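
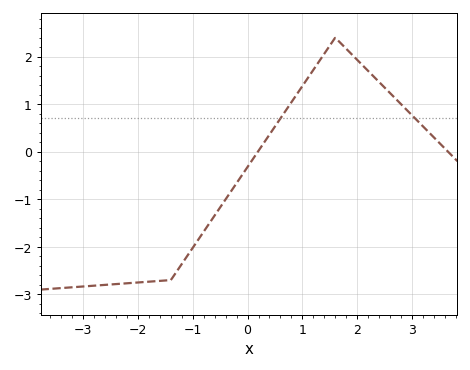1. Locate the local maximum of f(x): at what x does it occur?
1.6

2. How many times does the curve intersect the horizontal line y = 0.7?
2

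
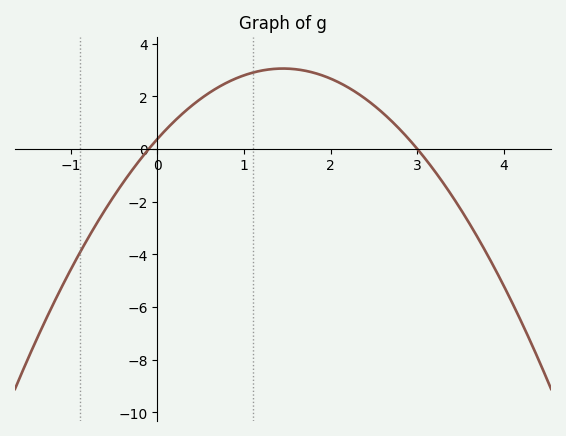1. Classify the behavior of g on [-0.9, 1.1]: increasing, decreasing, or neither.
increasing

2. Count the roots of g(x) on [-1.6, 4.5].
2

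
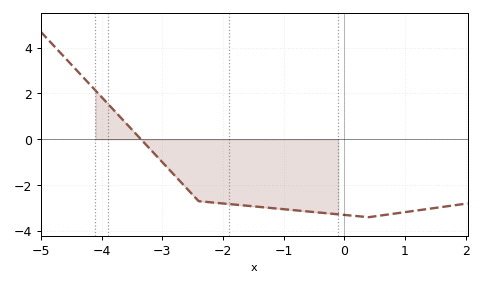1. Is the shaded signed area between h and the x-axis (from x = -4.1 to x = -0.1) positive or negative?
negative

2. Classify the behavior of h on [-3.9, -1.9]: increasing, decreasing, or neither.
decreasing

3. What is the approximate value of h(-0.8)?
-3.1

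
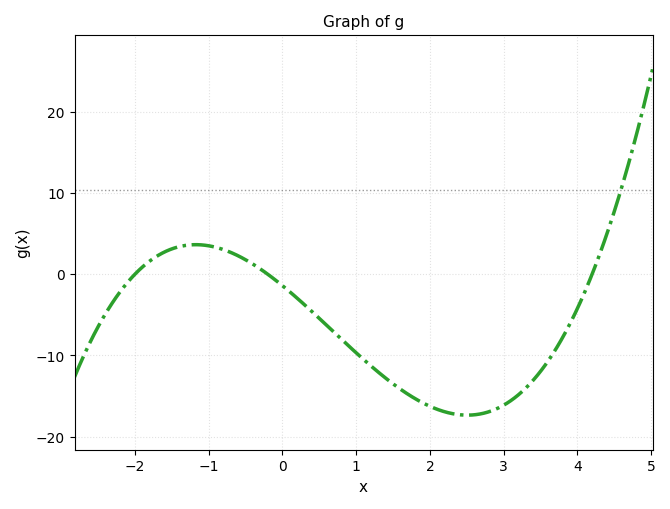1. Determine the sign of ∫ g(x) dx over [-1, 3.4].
negative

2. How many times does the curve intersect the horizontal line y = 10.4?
1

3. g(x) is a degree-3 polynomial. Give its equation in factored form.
y = 0.84(x + 2)(x + 0.2)(x - 4.2)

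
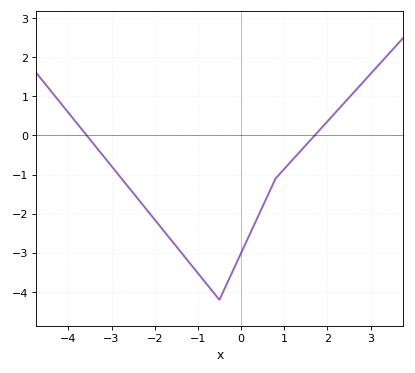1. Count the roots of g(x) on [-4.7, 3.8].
2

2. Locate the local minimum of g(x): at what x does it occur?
-0.4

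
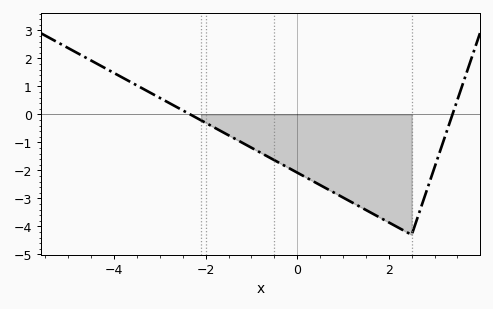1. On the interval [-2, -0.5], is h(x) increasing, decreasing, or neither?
decreasing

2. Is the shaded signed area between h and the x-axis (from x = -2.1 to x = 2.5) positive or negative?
negative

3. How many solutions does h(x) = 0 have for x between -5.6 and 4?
2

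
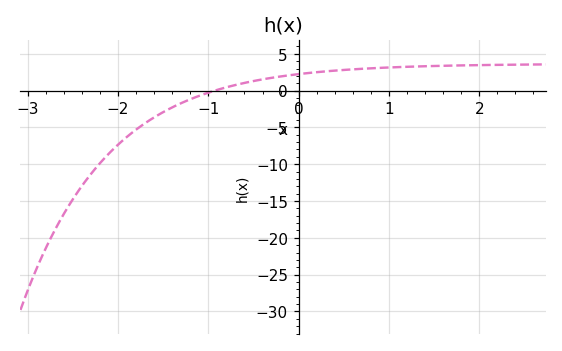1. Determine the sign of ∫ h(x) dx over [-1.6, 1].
positive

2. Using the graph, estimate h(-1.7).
-4.42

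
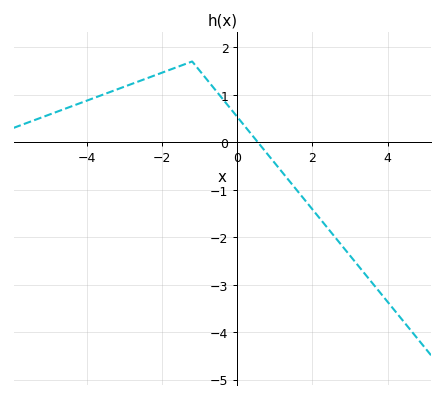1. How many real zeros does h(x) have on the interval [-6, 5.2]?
1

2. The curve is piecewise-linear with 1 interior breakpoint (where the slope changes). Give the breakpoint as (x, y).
(-1.2, 1.7)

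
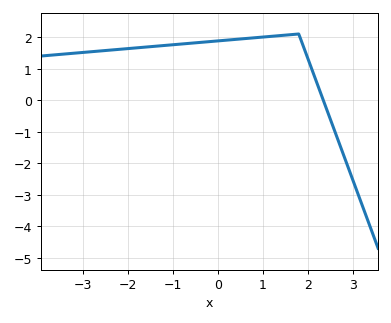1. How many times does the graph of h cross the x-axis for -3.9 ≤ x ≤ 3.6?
1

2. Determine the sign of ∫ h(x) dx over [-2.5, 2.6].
positive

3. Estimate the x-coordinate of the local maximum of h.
1.8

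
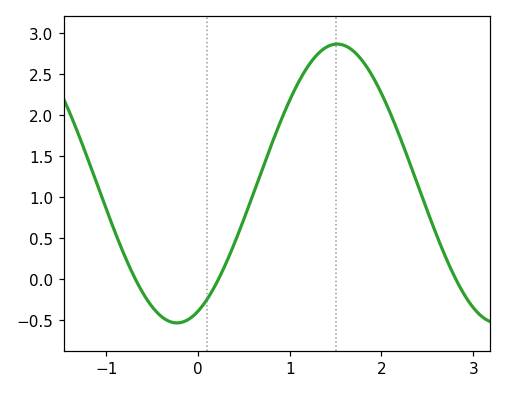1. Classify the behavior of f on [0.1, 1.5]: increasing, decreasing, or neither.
increasing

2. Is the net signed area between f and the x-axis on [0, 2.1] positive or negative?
positive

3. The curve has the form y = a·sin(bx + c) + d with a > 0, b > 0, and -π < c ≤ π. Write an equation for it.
y = 1.7sin(1.8x - 1.2) + 1.17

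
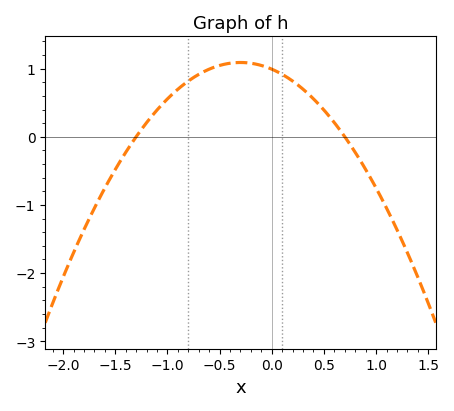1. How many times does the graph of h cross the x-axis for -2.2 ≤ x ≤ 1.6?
2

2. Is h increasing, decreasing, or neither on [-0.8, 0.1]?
neither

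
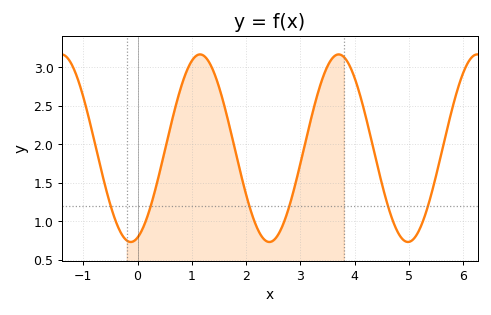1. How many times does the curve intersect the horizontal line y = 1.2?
6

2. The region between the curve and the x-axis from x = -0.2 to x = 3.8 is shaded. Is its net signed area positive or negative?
positive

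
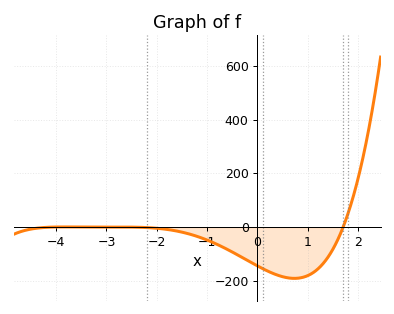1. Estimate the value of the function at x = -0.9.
-60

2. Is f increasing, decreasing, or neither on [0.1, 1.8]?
neither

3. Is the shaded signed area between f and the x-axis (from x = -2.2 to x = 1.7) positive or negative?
negative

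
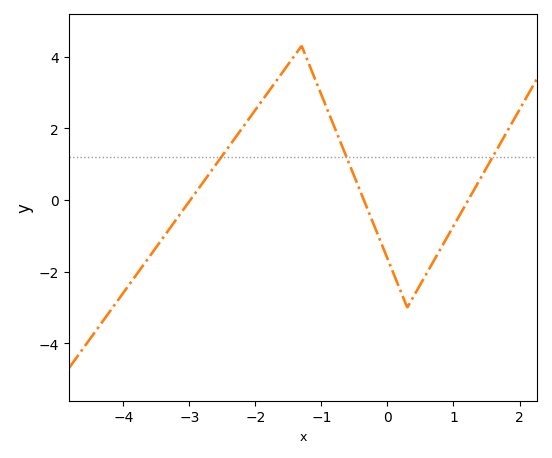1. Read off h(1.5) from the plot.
0.8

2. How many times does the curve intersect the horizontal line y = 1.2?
3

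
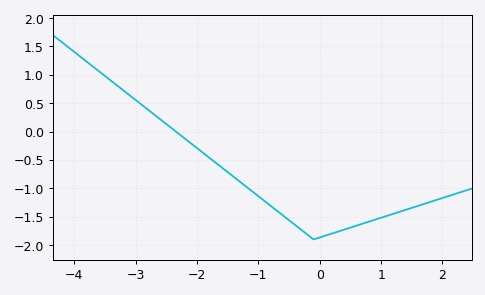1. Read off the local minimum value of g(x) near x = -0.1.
-1.9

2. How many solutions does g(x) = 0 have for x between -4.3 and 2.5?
1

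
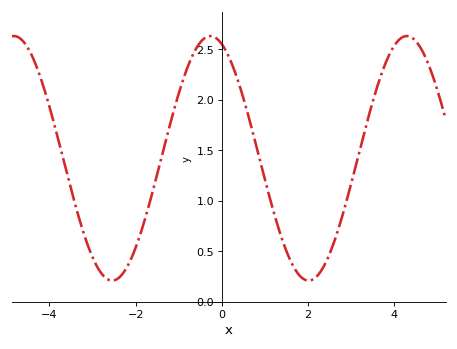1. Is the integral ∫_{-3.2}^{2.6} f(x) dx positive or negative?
positive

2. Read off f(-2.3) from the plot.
0.278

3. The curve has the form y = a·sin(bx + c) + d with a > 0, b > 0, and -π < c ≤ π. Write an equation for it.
y = 1.21sin(1.38x + 1.94) + 1.42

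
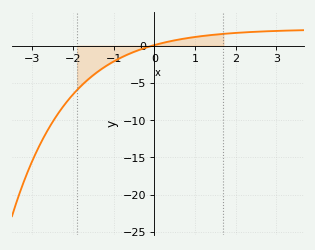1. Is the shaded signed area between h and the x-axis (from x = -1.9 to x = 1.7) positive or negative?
negative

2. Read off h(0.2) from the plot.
0.5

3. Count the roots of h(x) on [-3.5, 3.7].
1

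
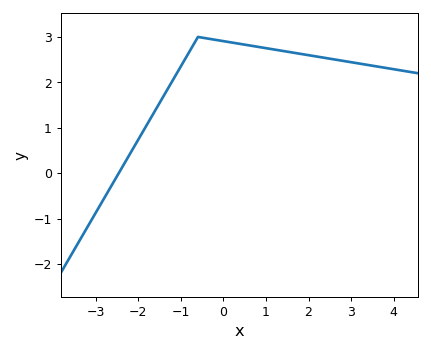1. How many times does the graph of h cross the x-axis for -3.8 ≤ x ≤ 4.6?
1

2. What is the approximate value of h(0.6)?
2.8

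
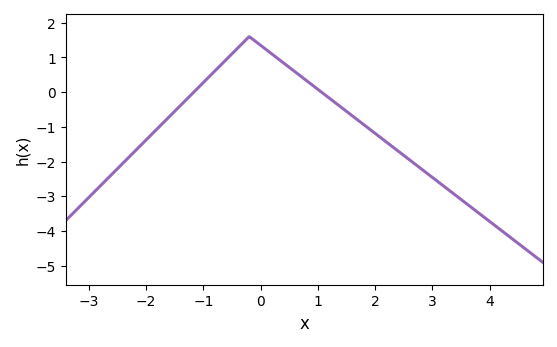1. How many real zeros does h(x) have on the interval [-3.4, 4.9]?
2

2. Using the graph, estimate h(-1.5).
-0.55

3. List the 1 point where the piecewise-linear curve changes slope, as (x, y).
(-0.2, 1.6)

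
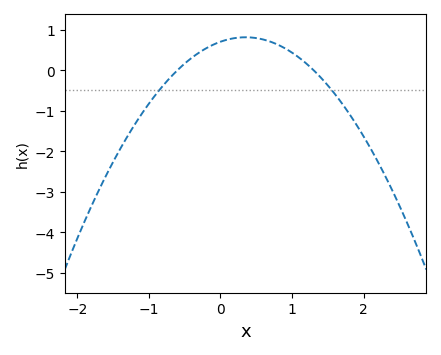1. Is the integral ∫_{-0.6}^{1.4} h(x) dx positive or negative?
positive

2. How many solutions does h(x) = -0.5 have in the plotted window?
2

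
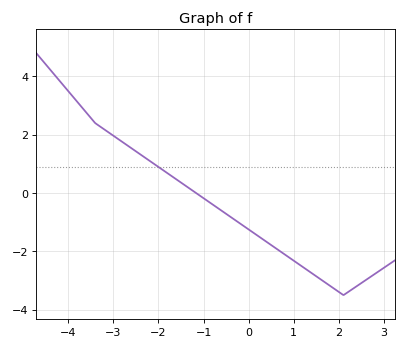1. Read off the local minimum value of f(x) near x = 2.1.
-3.4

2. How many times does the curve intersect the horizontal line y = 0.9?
1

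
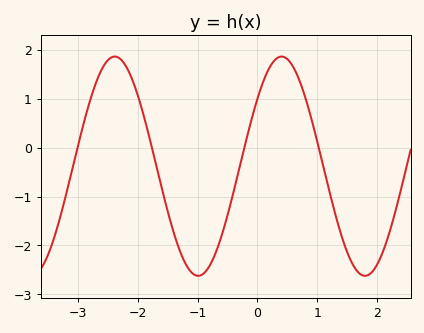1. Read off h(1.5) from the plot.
-2.13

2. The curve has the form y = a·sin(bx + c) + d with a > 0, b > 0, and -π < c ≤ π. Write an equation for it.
y = 2.24sin(2.25x + 0.66) - 0.38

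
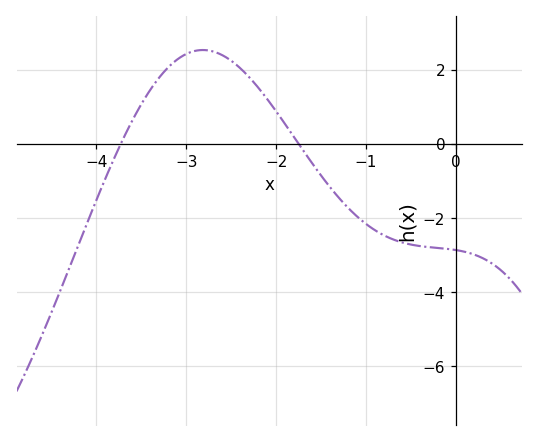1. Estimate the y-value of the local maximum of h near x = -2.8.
2.6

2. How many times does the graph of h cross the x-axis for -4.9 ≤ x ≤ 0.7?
2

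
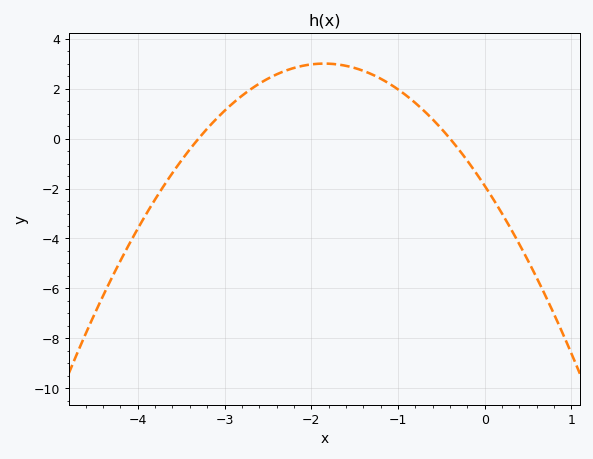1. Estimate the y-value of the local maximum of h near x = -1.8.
3.01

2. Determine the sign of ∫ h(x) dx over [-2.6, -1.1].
positive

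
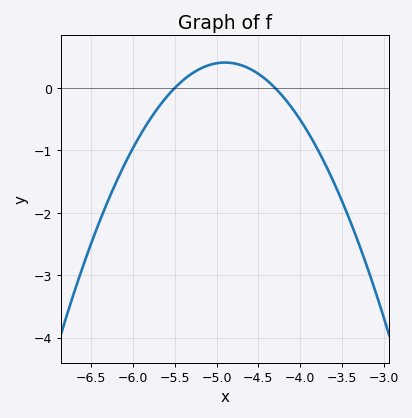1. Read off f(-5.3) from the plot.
0.2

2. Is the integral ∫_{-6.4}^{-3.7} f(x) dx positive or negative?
negative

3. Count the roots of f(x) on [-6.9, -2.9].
2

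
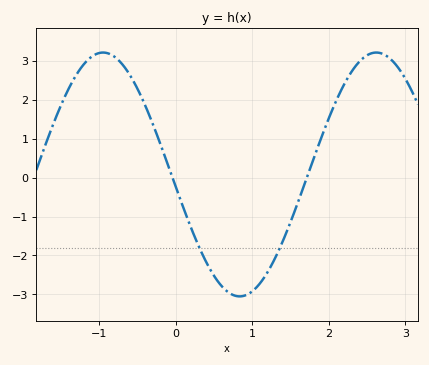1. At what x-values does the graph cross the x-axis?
-0.042, 1.71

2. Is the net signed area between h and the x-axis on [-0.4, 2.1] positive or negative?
negative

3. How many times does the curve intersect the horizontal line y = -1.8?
2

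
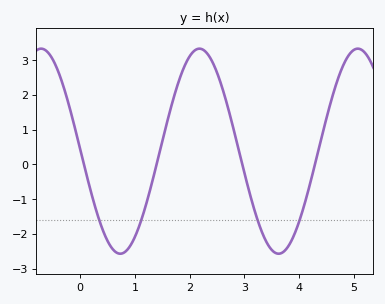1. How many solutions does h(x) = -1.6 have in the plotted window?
4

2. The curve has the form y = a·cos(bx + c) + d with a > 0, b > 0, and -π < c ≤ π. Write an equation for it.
y = 2.95cos(2.2x + 1.6) + 0.38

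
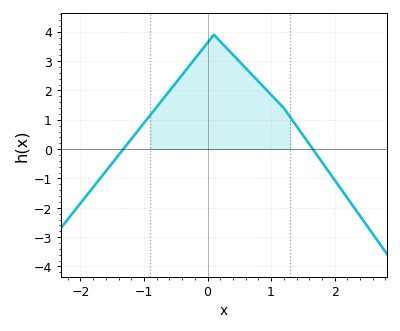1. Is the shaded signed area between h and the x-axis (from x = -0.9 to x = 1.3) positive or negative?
positive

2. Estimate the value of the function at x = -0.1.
3.35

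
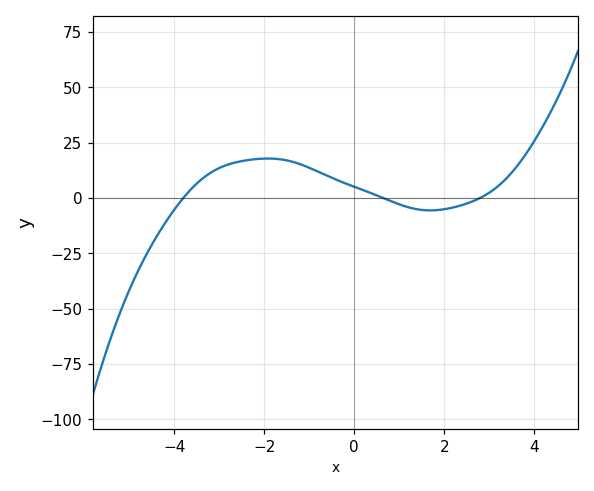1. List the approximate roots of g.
-3.8, 0.646, 2.79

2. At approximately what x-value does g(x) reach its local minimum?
1.69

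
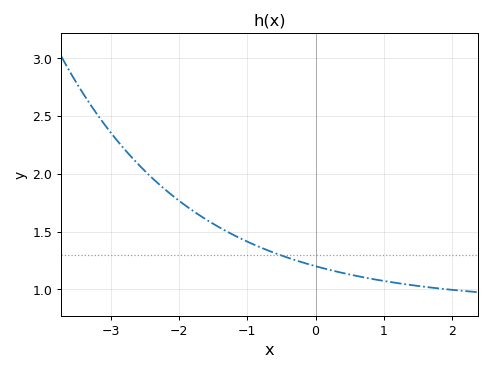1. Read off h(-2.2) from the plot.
1.85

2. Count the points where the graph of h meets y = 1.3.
1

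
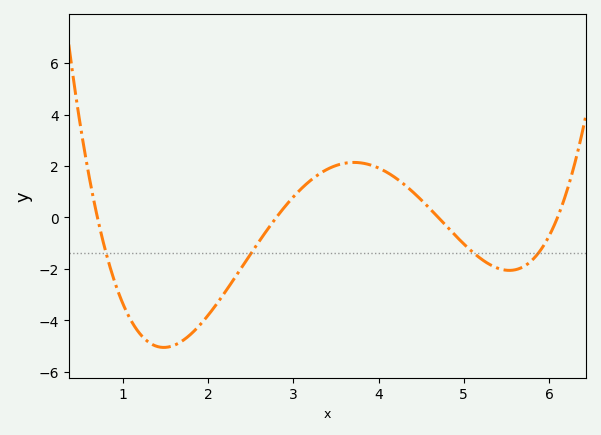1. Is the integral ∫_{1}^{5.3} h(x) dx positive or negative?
negative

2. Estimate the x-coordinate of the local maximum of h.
3.71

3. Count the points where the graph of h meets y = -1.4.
4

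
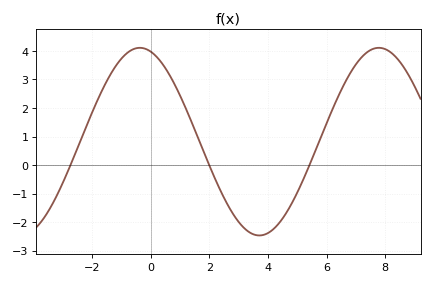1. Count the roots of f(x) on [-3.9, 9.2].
3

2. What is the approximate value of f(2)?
0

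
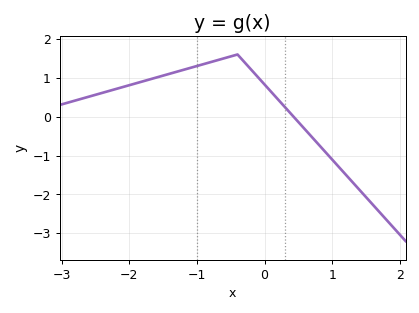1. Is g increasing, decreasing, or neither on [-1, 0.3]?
neither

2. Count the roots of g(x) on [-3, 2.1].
1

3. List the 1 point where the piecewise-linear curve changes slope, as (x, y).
(-0.4, 1.6)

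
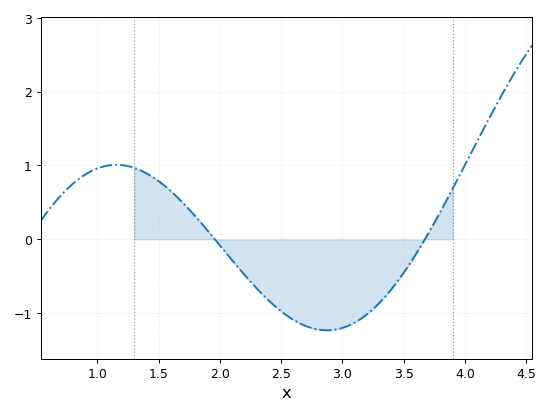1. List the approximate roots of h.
2, 3.7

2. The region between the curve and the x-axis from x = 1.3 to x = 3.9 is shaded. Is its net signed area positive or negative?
negative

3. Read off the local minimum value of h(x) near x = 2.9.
-1.2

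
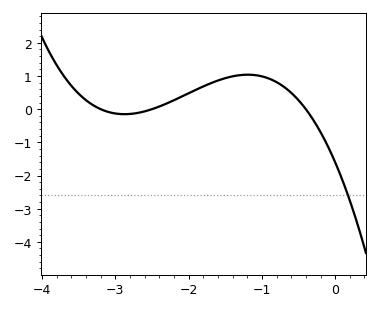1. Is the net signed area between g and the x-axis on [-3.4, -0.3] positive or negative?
positive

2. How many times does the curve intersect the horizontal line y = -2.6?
1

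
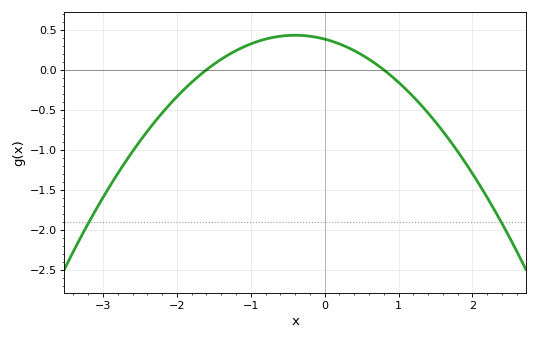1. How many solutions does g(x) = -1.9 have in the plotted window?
2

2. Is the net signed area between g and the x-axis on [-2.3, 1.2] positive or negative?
positive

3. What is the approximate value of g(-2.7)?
-1.15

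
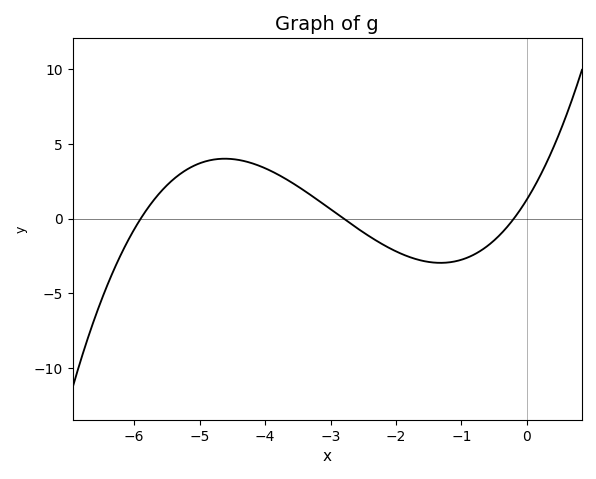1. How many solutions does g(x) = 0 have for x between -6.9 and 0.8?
3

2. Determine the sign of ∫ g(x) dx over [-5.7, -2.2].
positive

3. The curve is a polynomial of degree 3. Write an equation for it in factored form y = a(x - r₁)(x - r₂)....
y = 0.39(x + 5.9)(x + 2.8)(x + 0.2)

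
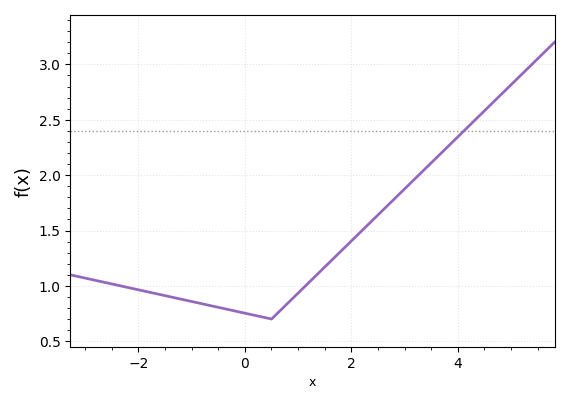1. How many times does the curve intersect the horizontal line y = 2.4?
1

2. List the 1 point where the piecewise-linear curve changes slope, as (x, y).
(0.5, 0.7)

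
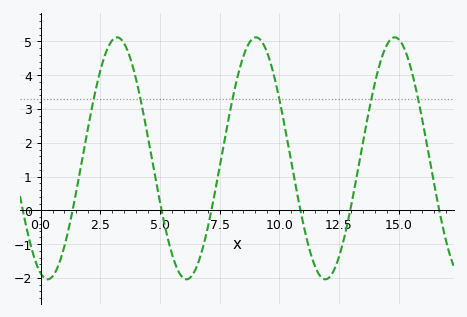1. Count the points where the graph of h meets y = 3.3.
6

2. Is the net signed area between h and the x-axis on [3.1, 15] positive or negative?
positive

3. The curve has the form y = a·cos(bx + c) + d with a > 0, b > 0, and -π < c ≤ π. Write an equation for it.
y = 3.58cos(1.1x + 2.8) + 1.54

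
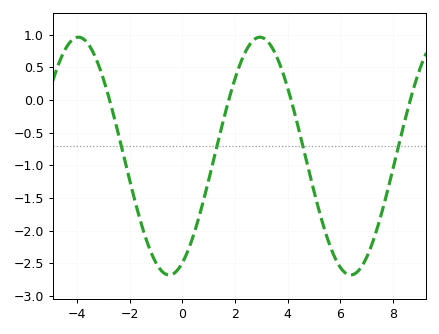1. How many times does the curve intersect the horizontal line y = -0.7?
4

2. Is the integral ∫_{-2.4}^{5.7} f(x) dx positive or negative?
negative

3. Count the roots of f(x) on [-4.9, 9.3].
4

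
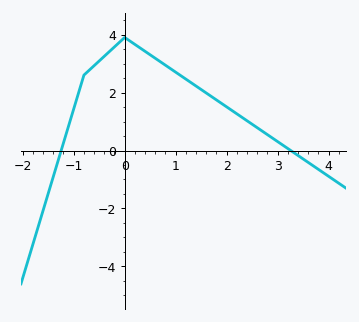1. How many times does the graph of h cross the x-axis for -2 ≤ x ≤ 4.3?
2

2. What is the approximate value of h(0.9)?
2.8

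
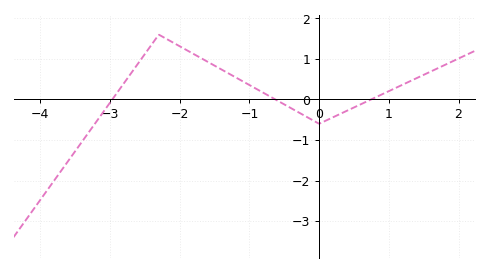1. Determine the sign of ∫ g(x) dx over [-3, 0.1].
positive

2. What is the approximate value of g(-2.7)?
0.64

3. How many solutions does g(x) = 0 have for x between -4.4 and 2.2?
3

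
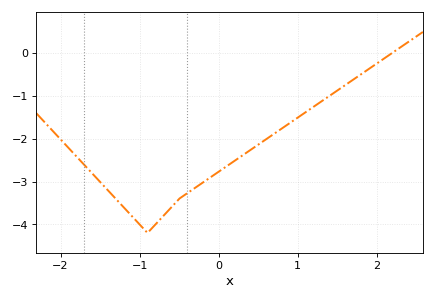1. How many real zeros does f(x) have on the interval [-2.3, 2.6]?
1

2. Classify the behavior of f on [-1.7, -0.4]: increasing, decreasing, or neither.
neither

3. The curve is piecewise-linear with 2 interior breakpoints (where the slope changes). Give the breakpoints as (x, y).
(-0.9, -4.2); (-0.5, -3.4)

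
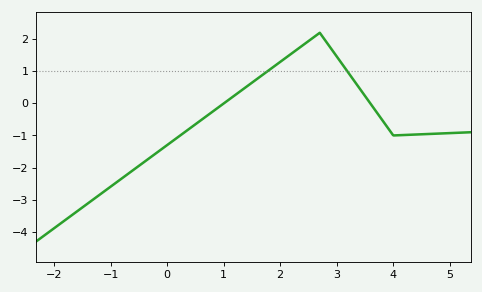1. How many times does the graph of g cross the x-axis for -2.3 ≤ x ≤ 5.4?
2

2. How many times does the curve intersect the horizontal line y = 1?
2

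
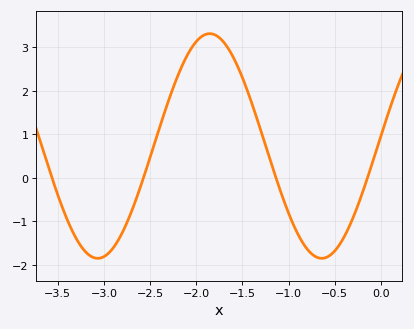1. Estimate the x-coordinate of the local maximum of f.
-1.9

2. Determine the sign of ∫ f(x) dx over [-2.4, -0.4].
positive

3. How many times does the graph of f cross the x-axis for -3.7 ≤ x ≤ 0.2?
4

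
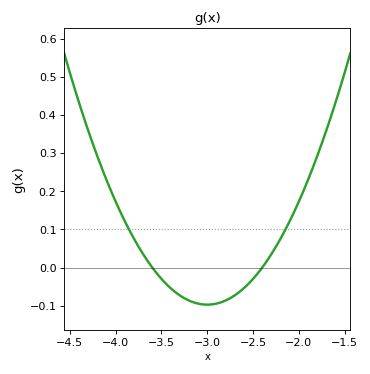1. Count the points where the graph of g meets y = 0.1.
2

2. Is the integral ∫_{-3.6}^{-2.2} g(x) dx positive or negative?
negative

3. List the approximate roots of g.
-3.6, -2.4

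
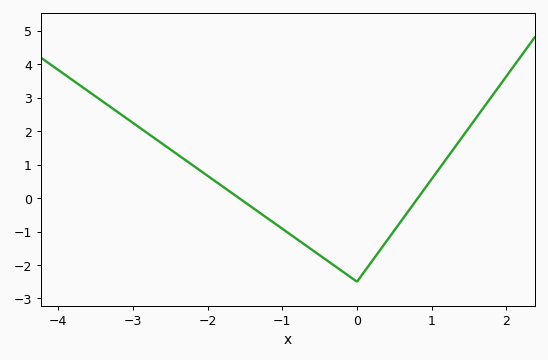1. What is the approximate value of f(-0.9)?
-1.1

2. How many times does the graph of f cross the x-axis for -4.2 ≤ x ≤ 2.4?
2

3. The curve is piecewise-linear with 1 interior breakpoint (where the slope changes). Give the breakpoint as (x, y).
(0, -2.5)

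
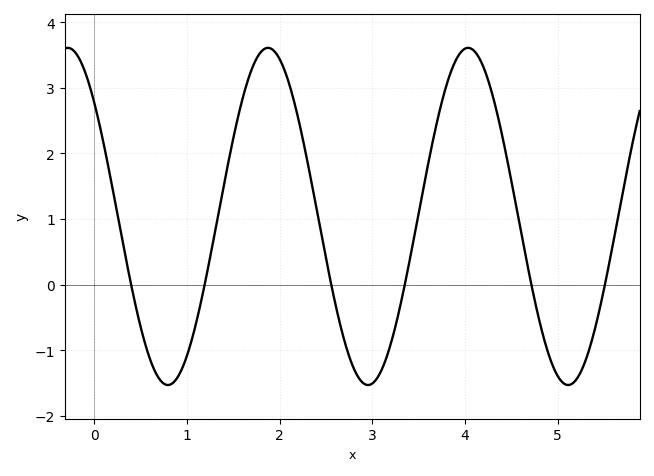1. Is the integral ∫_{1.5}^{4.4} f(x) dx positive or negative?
positive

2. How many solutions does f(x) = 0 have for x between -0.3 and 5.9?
6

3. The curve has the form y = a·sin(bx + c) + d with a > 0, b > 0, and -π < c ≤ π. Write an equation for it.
y = 2.57sin(2.9x + 2.4) + 1.04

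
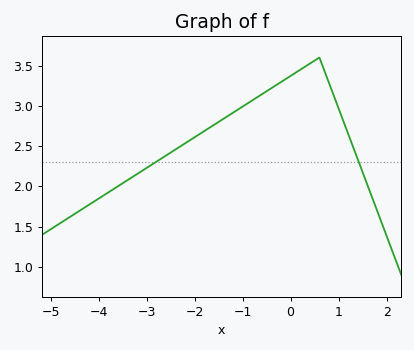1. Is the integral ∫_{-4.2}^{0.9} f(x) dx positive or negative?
positive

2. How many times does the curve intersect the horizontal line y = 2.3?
2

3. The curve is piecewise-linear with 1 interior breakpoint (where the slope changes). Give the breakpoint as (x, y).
(0.6, 3.6)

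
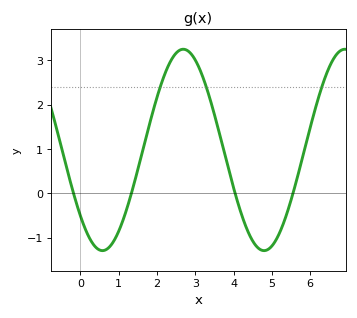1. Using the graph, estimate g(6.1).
1.81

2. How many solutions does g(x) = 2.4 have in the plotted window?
3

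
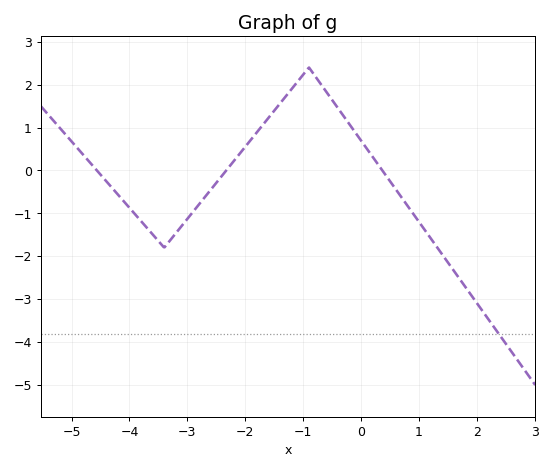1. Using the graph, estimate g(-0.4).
1.5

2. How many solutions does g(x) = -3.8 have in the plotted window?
1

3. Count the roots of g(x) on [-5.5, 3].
3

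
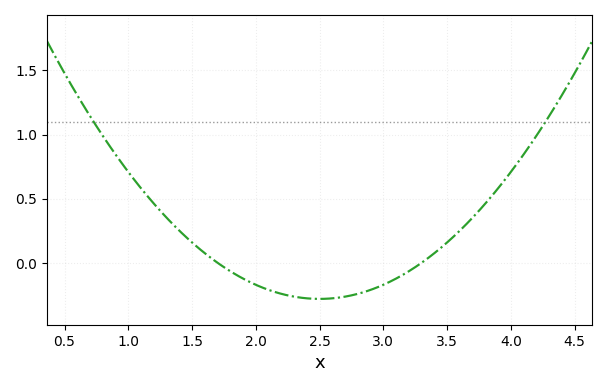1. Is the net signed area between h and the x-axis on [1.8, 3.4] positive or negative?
negative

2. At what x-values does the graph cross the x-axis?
1.7, 3.3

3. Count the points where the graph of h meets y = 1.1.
2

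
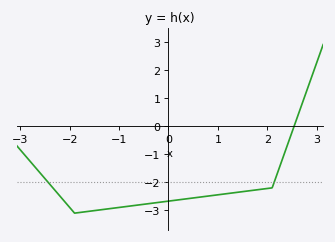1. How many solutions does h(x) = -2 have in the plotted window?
2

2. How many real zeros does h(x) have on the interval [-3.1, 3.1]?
1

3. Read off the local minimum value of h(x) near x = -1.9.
-3.1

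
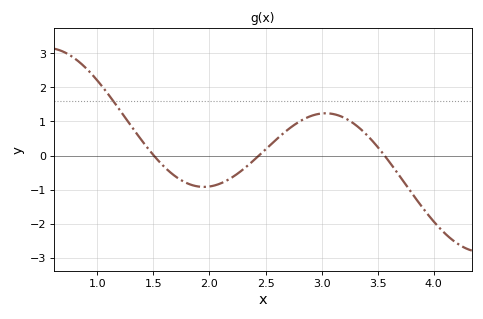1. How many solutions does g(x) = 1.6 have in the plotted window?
1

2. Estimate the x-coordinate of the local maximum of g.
3.05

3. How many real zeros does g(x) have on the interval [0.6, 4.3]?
3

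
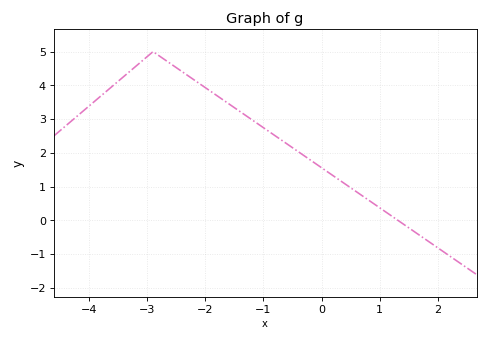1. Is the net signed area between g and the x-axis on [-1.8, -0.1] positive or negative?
positive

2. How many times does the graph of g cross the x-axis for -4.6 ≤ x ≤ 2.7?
1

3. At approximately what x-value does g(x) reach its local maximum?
-2.9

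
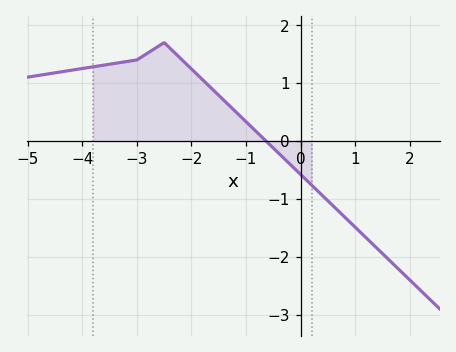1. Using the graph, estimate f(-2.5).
1.7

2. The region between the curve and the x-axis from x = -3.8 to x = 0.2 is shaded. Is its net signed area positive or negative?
positive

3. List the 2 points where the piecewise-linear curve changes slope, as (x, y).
(-3, 1.4); (-2.5, 1.7)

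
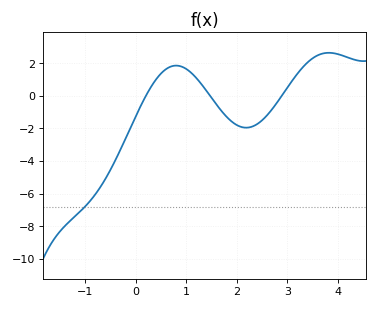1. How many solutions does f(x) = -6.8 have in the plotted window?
1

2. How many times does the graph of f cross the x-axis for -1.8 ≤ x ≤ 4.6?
3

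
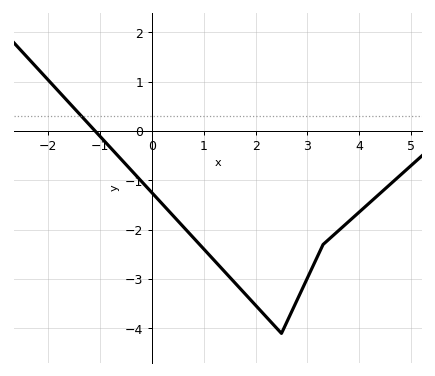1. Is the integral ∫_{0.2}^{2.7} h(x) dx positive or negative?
negative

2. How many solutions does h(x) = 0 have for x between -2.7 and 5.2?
1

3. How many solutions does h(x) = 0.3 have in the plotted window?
1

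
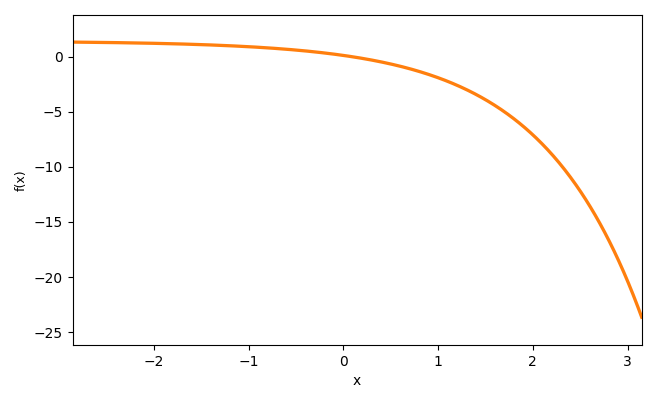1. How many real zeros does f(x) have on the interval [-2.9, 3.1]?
1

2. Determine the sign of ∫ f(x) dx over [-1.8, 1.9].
negative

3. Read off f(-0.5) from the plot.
0.5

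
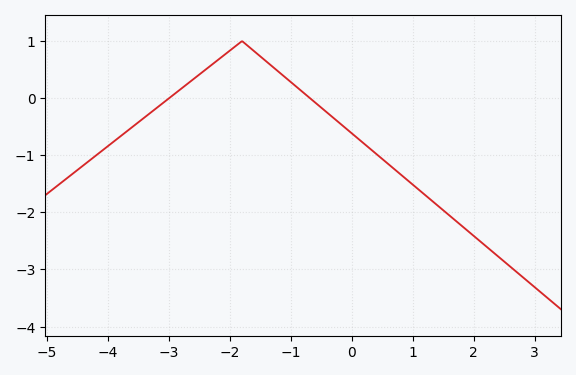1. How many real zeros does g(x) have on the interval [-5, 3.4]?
2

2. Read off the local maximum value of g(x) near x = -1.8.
1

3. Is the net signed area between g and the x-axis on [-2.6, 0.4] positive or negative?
positive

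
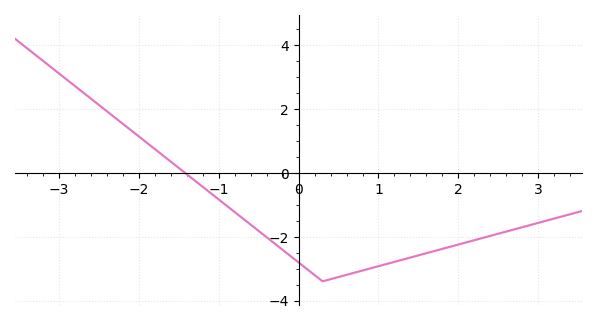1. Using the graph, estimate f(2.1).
-2.2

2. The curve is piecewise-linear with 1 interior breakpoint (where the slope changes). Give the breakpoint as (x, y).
(0.3, -3.4)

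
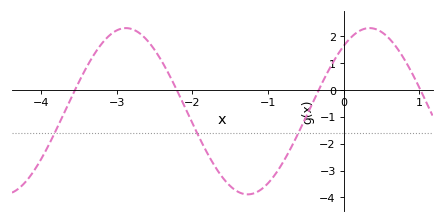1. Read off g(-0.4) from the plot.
-0.4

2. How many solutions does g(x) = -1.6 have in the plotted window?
3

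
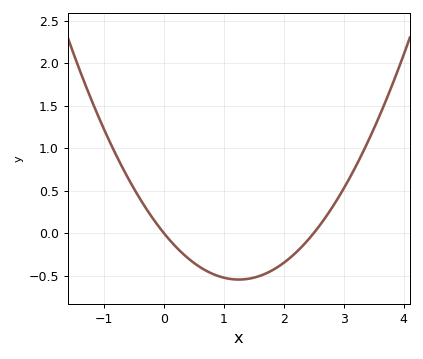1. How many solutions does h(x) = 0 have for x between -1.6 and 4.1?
2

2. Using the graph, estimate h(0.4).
-0.294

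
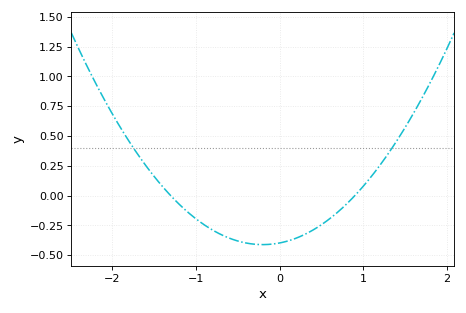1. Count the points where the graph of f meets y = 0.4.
2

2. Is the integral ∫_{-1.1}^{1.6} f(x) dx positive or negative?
negative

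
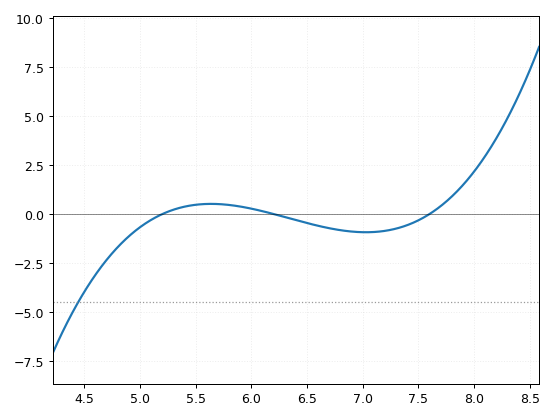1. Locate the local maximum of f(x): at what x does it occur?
5.6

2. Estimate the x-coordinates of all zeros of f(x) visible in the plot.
5.2, 6.2, 7.6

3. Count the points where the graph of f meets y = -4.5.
1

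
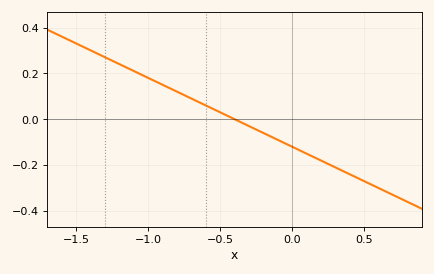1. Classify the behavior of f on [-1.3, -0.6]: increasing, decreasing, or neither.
decreasing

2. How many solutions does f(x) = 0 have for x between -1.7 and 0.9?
1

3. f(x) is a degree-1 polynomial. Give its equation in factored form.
y = -0.3(x + 0.4)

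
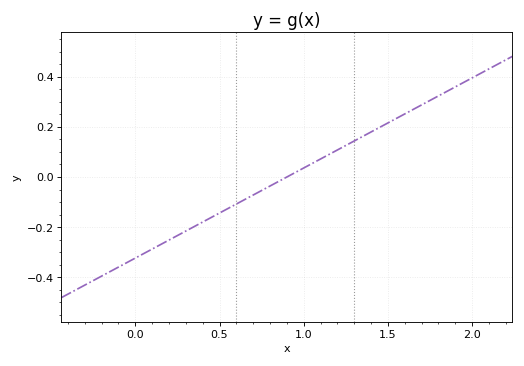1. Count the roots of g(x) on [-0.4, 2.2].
1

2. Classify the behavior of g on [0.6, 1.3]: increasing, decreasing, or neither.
increasing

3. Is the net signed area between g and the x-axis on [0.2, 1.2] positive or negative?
negative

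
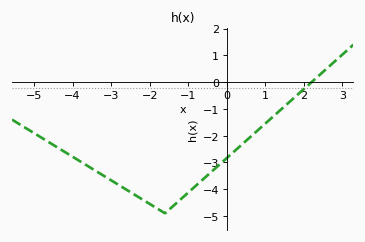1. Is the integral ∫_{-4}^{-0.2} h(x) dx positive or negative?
negative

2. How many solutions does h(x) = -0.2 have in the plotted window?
1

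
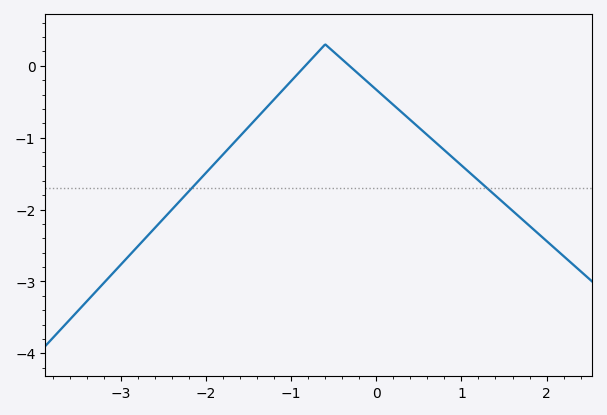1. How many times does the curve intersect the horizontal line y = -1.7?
2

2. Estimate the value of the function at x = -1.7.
-1.1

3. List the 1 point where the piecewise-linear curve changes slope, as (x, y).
(-0.6, 0.3)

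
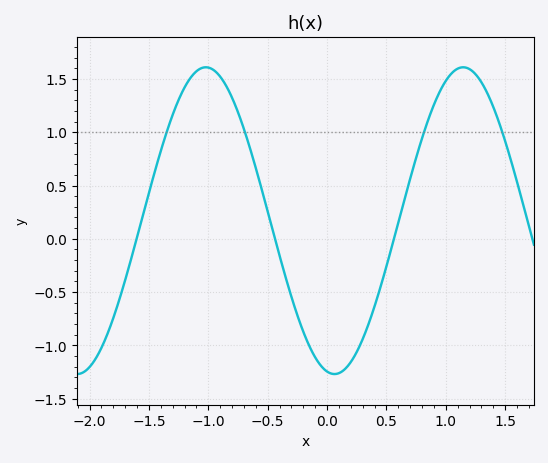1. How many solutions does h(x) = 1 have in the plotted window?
4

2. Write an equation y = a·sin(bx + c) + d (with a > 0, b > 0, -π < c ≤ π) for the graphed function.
y = 1.44sin(2.9x - 1.75) + 0.17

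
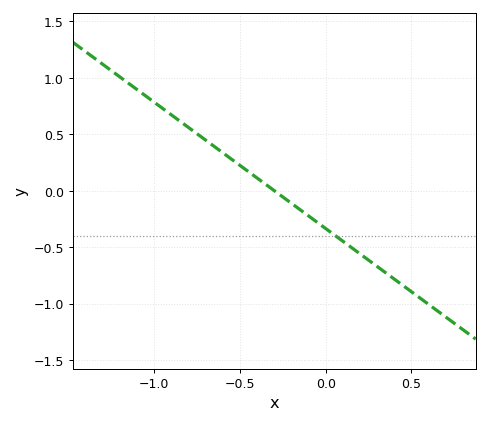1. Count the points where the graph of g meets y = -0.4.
1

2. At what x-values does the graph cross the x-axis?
-0.3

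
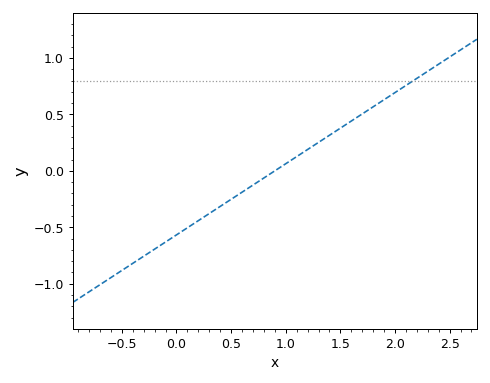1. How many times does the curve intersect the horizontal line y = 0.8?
1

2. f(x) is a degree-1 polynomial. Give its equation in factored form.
y = 0.63(x - 0.9)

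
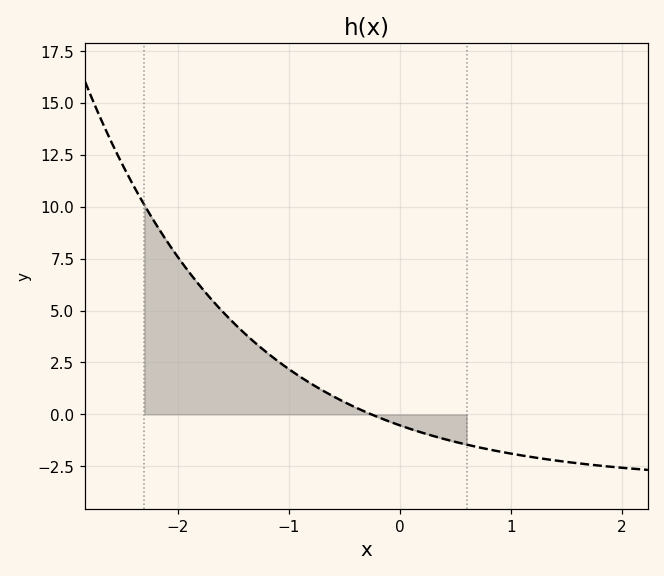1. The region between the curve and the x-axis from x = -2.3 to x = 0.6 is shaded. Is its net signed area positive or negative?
positive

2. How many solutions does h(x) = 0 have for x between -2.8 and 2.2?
1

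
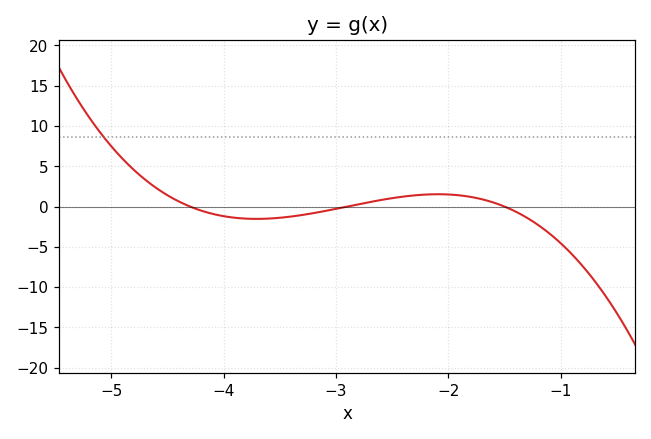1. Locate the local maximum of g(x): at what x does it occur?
-2.09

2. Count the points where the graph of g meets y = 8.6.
1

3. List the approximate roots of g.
-4.3, -2.9, -1.5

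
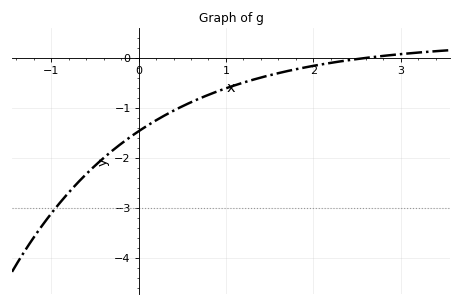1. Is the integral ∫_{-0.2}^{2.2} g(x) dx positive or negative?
negative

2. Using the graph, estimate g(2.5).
0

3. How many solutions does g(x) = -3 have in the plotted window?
1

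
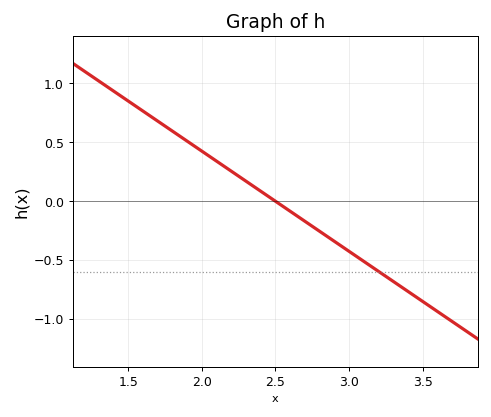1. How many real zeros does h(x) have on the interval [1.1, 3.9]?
1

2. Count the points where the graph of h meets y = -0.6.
1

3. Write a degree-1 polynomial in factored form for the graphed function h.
y = -0.85(x - 2.5)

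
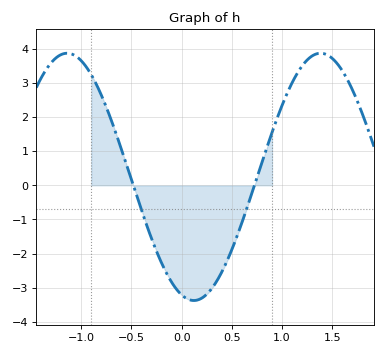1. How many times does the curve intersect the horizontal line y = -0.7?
2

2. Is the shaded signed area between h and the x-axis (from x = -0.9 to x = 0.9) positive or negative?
negative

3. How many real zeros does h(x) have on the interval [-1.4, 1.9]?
2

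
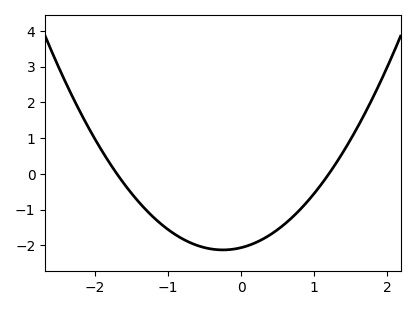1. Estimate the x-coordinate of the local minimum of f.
-0.2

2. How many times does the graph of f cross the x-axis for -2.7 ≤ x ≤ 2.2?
2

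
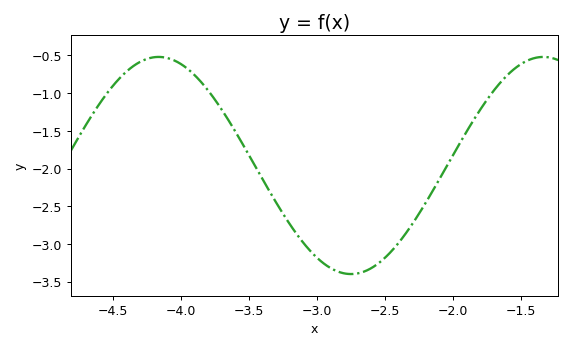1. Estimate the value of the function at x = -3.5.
-1.8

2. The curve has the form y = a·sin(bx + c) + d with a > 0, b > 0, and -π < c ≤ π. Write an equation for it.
y = 1.44sin(2.2x - 1.8) - 1.96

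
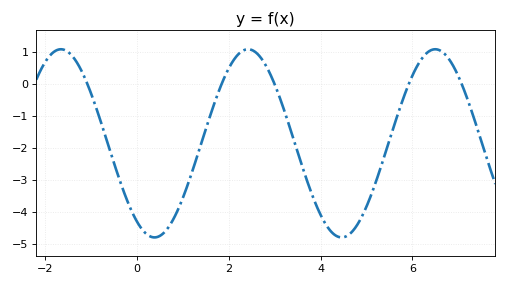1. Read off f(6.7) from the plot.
0.936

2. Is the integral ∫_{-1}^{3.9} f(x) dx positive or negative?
negative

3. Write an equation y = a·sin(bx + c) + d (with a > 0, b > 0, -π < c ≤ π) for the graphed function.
y = 2.94sin(1.54x - 2.15) - 1.86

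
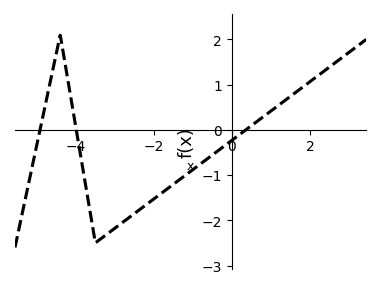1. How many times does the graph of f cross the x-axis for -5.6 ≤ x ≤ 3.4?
3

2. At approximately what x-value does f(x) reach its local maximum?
-4.4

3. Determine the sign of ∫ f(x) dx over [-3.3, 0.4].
negative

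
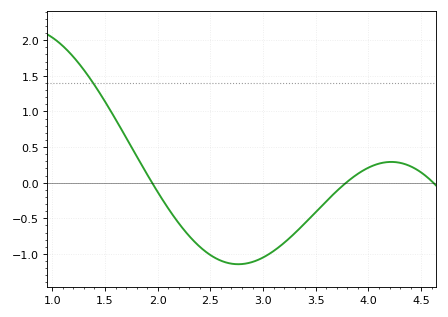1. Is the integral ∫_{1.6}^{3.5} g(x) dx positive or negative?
negative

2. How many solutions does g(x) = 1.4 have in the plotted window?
1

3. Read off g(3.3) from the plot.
-0.7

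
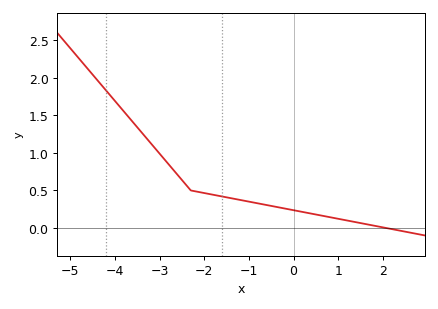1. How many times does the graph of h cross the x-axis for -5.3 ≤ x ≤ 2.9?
1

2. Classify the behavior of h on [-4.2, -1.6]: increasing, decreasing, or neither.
decreasing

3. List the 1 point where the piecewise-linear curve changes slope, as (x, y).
(-2.3, 0.5)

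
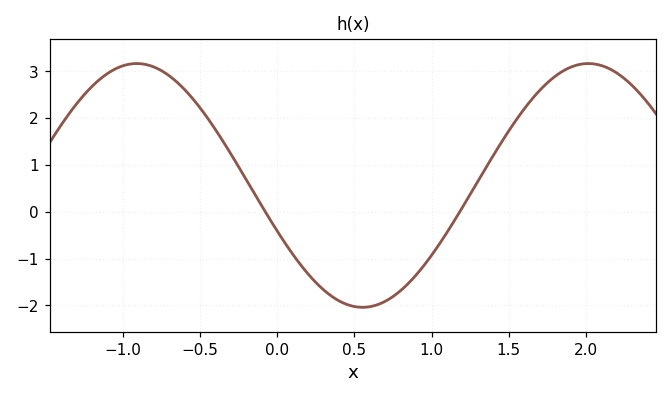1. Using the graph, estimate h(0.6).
-2.03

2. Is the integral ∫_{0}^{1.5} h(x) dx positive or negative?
negative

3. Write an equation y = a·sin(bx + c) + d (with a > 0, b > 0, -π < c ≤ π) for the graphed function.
y = 2.6sin(2.15x - 2.76) + 0.56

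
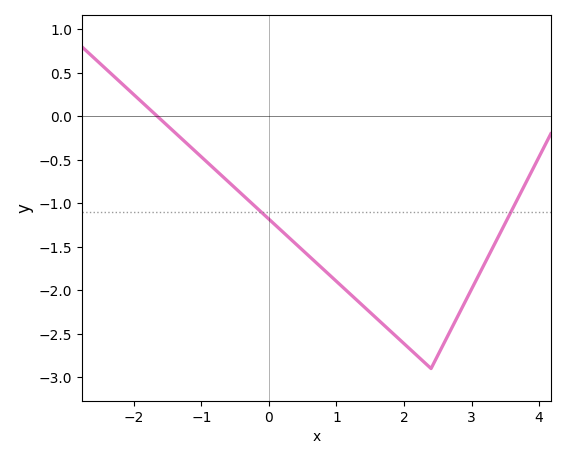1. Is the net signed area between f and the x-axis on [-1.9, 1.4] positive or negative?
negative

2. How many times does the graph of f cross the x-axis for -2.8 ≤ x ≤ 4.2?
1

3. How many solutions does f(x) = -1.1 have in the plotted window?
2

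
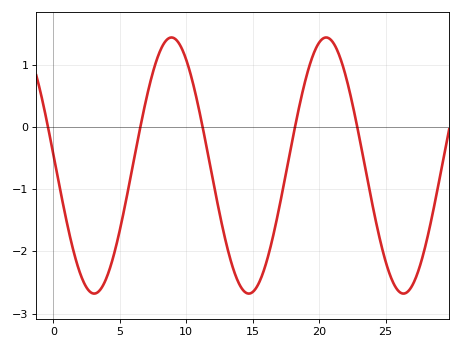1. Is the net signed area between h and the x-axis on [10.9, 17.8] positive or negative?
negative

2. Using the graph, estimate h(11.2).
0.04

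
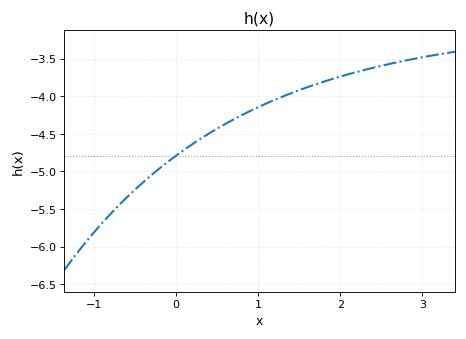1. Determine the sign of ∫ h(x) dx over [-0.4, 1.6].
negative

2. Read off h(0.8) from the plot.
-4.25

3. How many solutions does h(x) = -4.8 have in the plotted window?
1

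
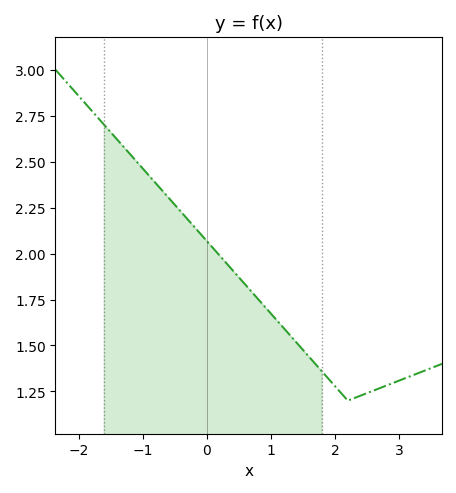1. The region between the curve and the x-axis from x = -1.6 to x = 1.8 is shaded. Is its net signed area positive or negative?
positive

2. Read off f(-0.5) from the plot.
2.25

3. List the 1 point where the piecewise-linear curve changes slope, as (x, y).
(2.2, 1.2)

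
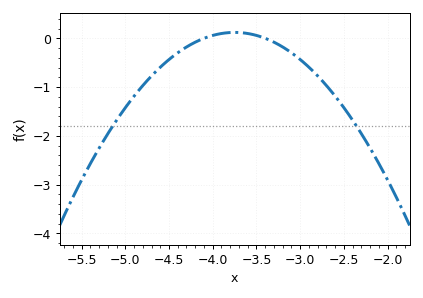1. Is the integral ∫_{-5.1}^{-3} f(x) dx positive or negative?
negative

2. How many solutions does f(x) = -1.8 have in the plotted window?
2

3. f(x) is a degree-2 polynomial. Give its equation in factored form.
y = -0.99(x + 4.1)(x + 3.4)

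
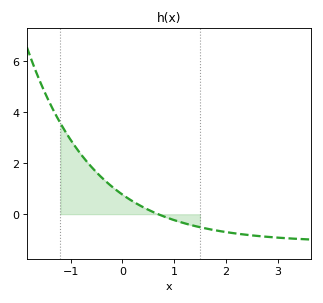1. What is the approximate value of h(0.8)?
-0.086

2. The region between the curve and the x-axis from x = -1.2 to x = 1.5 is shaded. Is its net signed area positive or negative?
positive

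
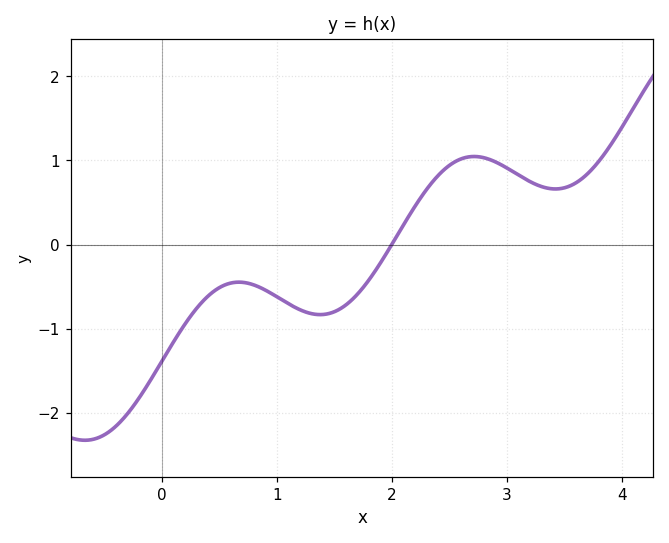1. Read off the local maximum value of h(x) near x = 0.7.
-0.447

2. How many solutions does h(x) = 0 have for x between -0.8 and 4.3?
1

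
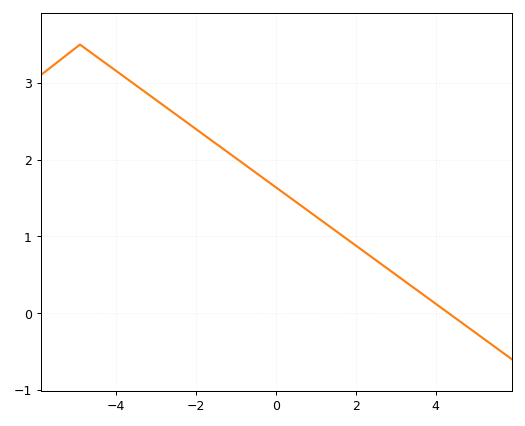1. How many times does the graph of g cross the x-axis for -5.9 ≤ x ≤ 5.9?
1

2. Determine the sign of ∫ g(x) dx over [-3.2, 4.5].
positive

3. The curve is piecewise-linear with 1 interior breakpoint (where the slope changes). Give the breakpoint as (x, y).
(-4.9, 3.5)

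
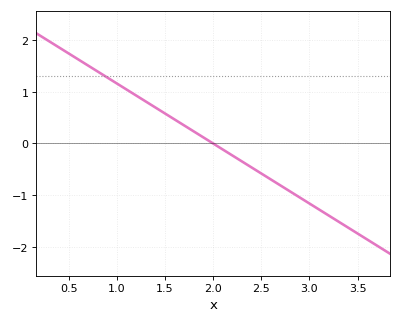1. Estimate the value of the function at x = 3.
-1.2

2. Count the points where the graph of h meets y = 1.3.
1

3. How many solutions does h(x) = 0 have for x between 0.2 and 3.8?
1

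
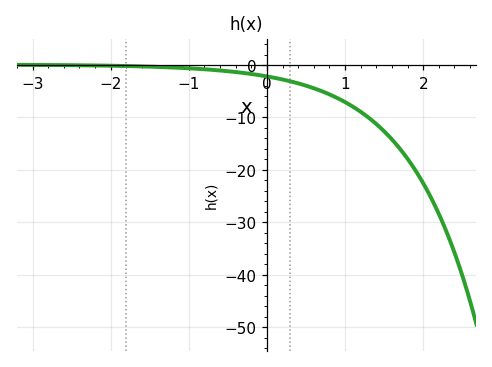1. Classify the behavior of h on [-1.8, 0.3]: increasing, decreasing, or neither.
decreasing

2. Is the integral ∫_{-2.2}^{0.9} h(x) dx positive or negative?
negative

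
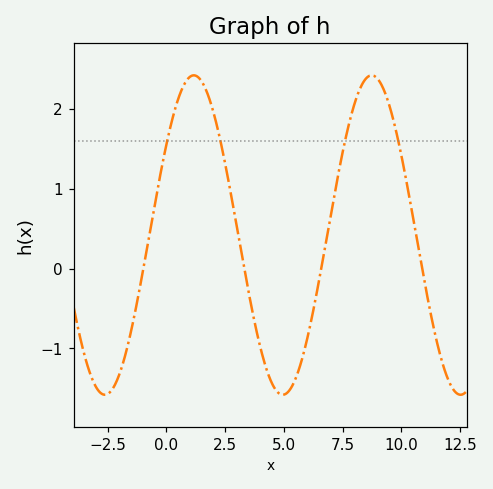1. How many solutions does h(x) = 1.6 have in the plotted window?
4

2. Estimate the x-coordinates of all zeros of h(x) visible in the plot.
-0.98, 3.32, 6.59, 10.9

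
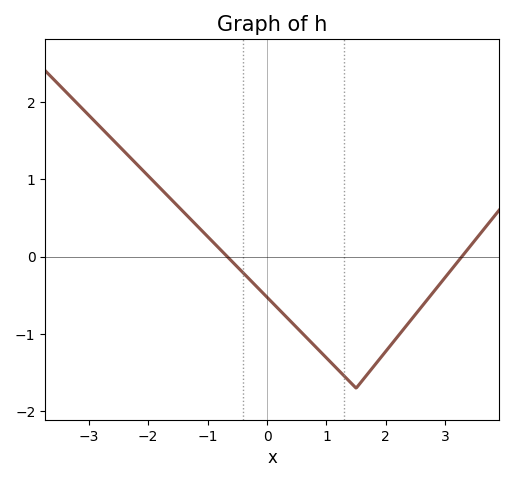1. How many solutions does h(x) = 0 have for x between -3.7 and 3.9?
2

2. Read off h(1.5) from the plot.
-1.7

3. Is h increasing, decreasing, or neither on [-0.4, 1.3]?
decreasing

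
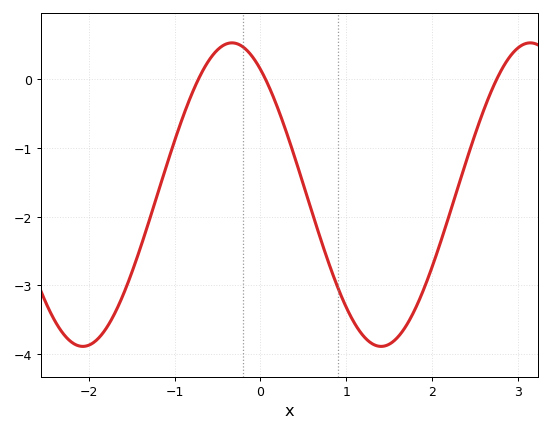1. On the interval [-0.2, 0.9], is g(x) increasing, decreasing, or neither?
decreasing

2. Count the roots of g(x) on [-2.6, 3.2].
3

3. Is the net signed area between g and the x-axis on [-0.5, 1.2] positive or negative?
negative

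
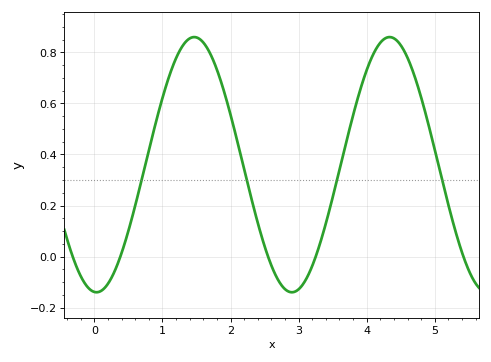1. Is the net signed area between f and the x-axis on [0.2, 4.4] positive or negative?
positive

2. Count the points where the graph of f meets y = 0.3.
4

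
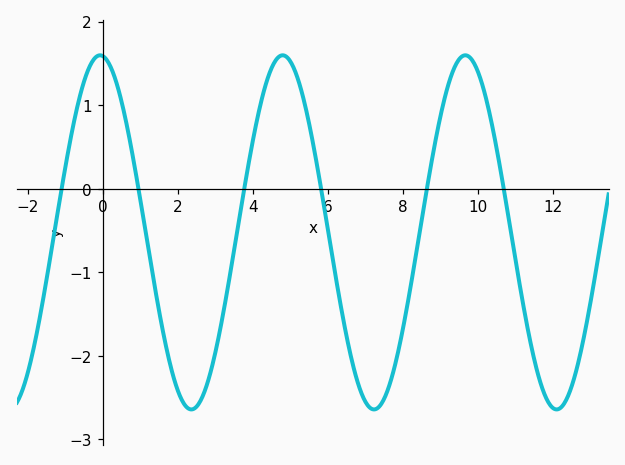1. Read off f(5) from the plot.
1.5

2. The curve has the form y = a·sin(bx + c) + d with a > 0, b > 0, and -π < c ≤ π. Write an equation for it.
y = 2.12sin(1.3x + 1.7) - 0.52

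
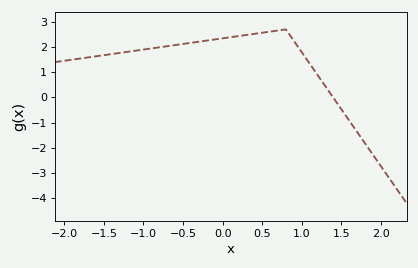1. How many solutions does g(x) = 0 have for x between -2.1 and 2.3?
1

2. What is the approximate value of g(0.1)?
2.39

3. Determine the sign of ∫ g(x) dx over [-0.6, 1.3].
positive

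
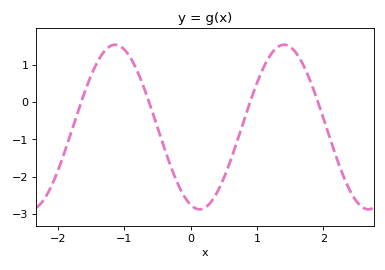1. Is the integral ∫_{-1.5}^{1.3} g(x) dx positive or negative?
negative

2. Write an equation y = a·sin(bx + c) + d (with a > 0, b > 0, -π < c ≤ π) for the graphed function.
y = 2.21sin(2.47x - 1.9) - 0.67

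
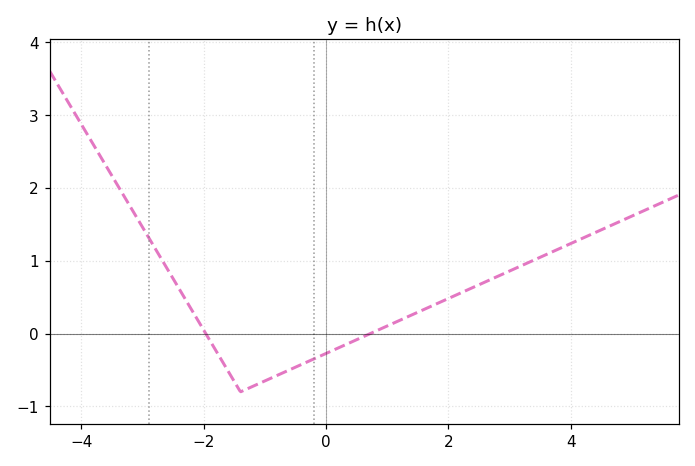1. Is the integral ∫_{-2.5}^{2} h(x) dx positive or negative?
negative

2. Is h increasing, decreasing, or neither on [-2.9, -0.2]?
neither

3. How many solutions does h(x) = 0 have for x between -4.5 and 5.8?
2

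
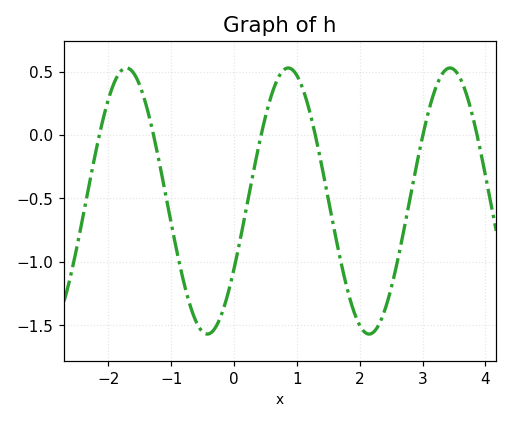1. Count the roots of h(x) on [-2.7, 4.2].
6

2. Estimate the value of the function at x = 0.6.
0.3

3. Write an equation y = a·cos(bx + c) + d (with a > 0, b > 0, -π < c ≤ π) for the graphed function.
y = 1.05cos(2.4x - 2.1) - 0.52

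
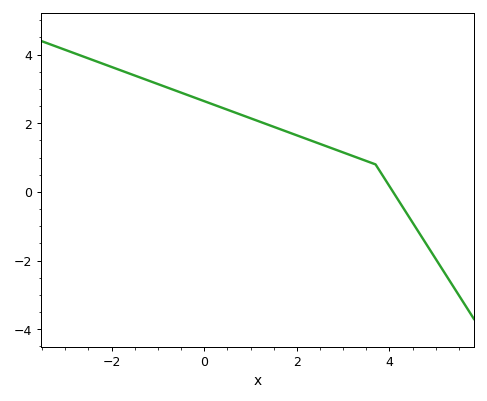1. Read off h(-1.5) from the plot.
3.39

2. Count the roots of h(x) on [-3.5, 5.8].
1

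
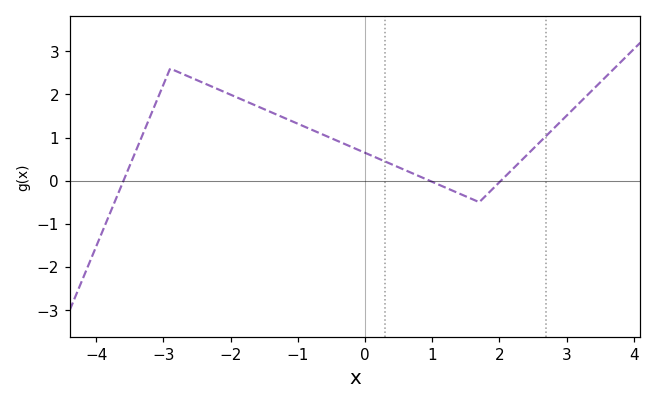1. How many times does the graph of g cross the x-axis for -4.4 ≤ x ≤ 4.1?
3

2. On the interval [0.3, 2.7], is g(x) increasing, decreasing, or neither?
neither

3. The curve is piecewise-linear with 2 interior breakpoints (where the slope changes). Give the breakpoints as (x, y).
(-2.9, 2.6); (1.7, -0.5)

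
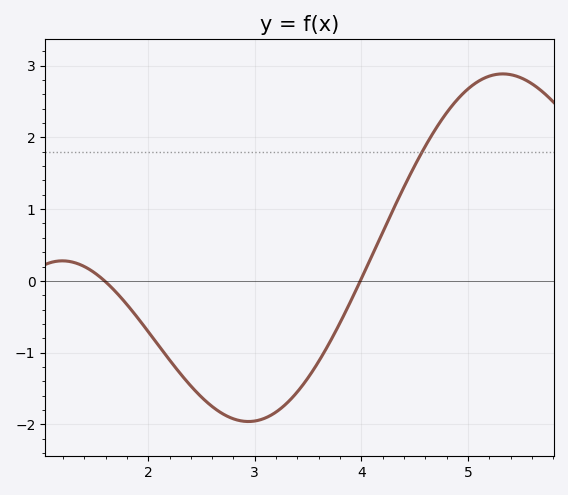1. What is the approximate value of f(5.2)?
2.9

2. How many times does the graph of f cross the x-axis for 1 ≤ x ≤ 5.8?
2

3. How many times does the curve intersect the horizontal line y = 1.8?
1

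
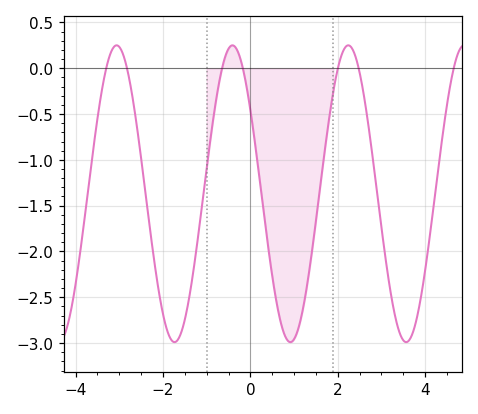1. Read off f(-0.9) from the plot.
-0.725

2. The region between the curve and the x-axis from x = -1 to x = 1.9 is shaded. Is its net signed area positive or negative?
negative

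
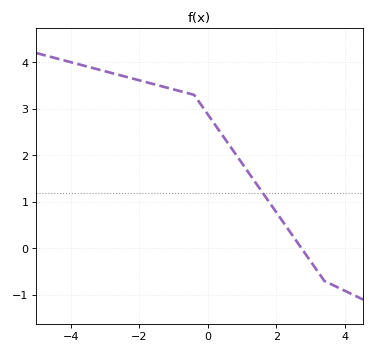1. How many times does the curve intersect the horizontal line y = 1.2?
1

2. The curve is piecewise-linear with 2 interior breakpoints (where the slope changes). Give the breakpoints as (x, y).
(-0.4, 3.3); (3.4, -0.7)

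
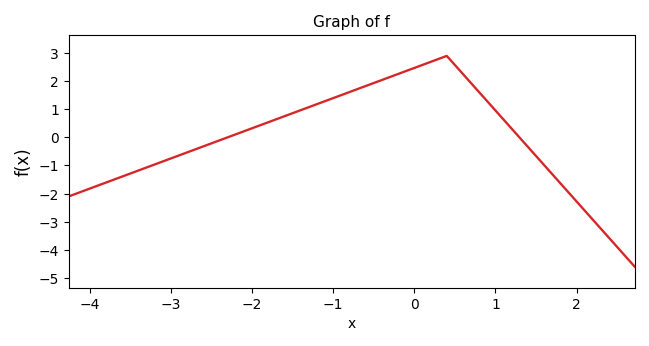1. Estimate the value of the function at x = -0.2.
2.26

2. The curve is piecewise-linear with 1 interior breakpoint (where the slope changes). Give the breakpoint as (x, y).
(0.4, 2.9)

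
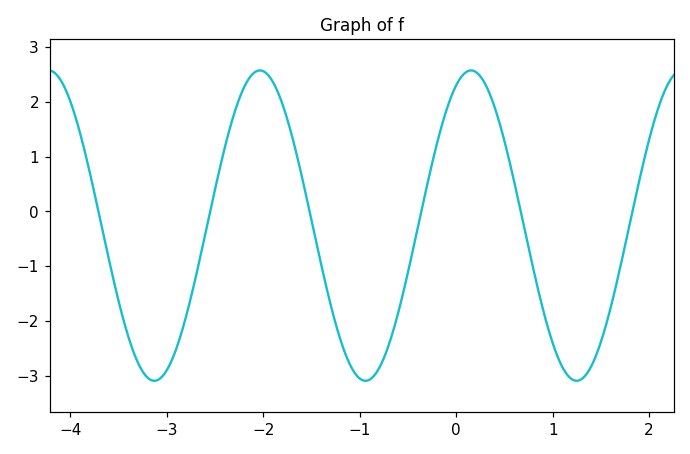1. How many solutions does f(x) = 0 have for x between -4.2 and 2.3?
6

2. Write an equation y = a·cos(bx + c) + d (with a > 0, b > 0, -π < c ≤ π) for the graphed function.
y = 2.83cos(2.87x - 0.44) - 0.26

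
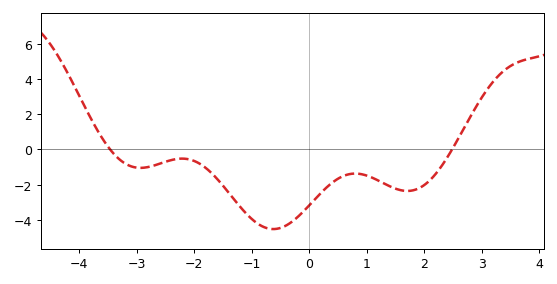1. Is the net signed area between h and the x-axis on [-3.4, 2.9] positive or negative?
negative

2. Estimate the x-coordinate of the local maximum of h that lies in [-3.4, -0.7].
-2.2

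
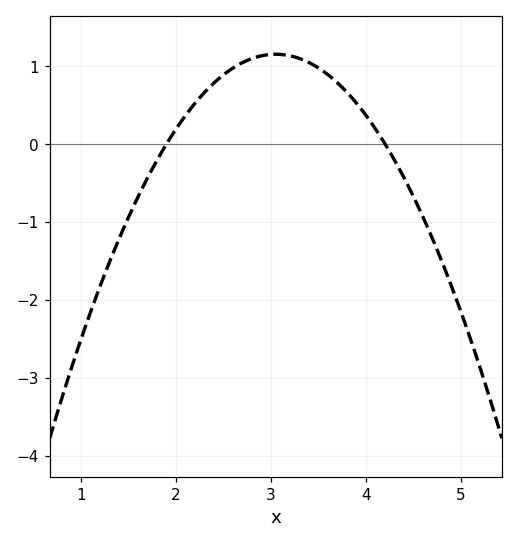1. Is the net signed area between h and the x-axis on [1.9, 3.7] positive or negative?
positive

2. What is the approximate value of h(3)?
1.1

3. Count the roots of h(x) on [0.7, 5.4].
2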